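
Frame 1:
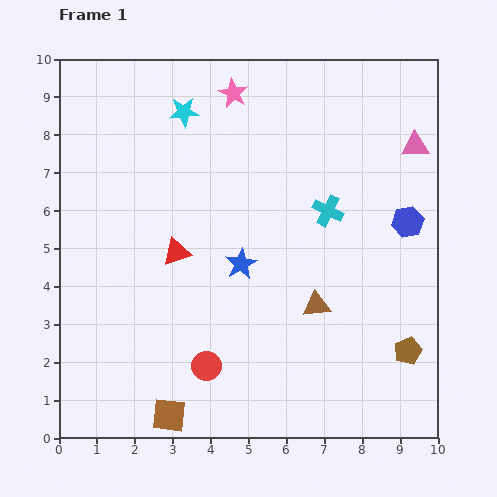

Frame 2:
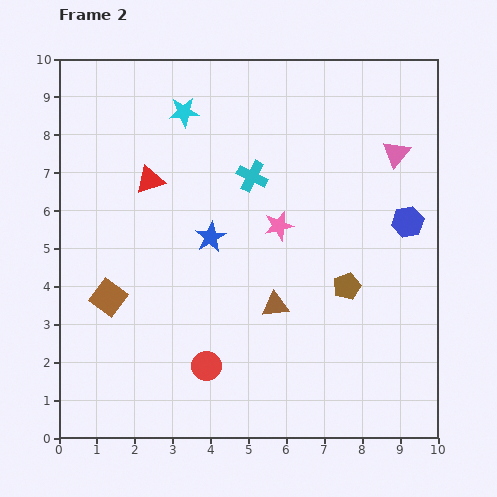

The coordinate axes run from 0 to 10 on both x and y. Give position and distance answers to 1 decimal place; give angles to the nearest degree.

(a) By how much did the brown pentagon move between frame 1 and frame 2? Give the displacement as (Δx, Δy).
(-1.6, 1.7)

The brown pentagon was at (9.2, 2.3) in frame 1 and (7.6, 4.0) in frame 2.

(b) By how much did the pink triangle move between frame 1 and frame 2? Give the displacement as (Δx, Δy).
(-0.5, -0.2)

The pink triangle was at (9.4, 7.7) in frame 1 and (8.9, 7.5) in frame 2.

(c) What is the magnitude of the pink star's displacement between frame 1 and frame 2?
3.7

The pink star moved from (4.6, 9.1) to (5.8, 5.6), a distance of √(1.2² + 3.5²) ≈ 3.7.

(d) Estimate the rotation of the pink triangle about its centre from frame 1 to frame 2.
49° counter-clockwise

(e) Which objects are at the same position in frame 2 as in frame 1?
the red circle, the blue hexagon, the cyan star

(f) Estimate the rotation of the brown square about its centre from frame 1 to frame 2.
31° clockwise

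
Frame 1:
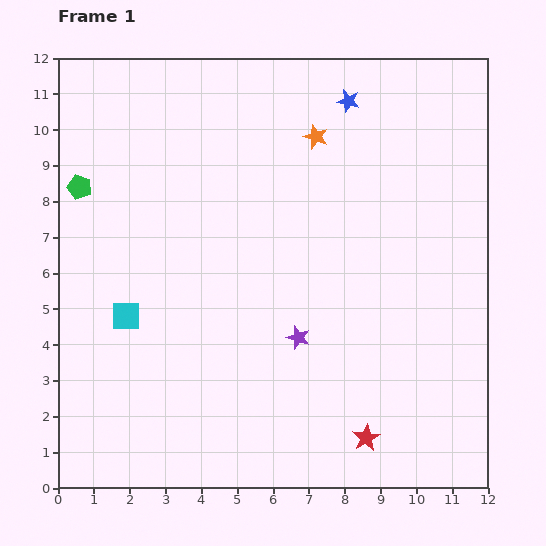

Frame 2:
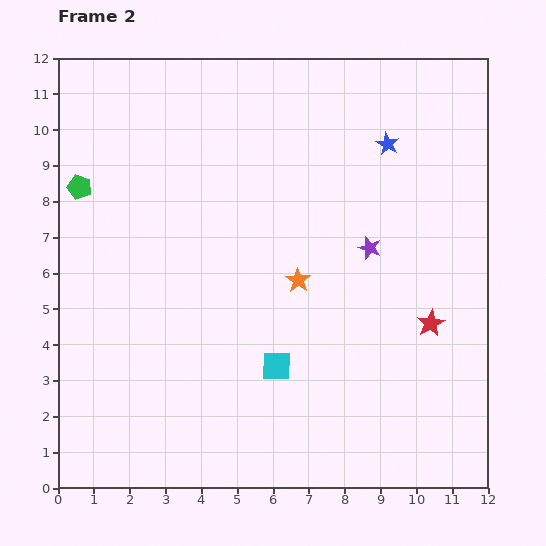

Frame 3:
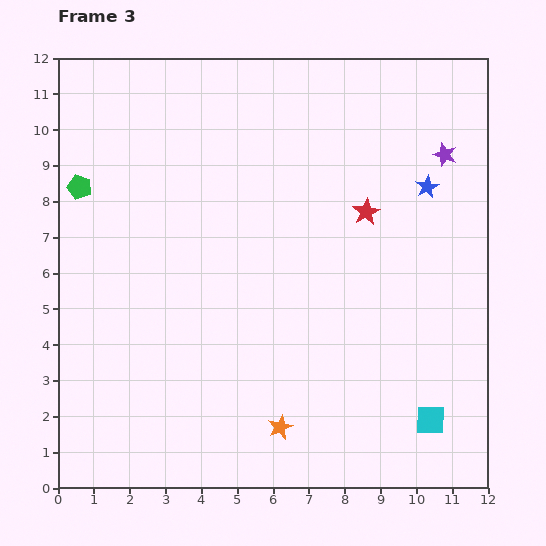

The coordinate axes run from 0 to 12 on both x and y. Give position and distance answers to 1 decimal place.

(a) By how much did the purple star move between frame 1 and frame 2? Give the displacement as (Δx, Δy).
(2.0, 2.5)

The purple star was at (6.7, 4.2) in frame 1 and (8.7, 6.7) in frame 2.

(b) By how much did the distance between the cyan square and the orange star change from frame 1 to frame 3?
-3.1

Distance in frame 1: 7.3. Distance in frame 3: 4.2.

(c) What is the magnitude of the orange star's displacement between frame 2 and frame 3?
4.1

The orange star moved from (6.7, 5.8) to (6.2, 1.7), a distance of √(0.5² + 4.1²) ≈ 4.1.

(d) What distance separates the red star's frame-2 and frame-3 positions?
3.6

The red star moved from (10.4, 4.6) to (8.6, 7.7), a distance of √(1.8² + 3.1²) ≈ 3.6.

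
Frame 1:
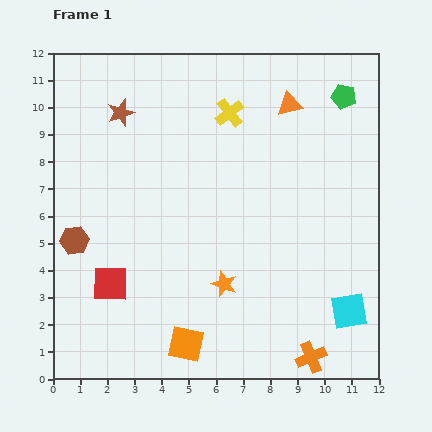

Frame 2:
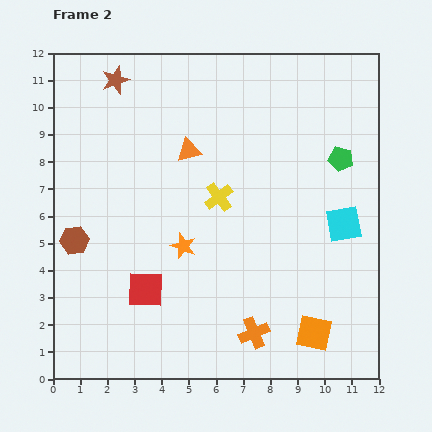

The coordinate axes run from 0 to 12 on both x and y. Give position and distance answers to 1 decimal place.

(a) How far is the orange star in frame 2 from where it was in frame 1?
2.1

The orange star moved from (6.3, 3.5) to (4.8, 4.9), a distance of √(1.5² + 1.4²) ≈ 2.1.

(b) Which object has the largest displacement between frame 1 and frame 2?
the orange square

(moved 4.7; next 4.1)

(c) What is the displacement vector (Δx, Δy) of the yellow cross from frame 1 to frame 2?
(-0.4, -3.1)

The yellow cross was at (6.5, 9.8) in frame 1 and (6.1, 6.7) in frame 2.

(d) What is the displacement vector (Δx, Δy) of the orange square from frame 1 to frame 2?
(4.7, 0.4)

The orange square was at (4.9, 1.3) in frame 1 and (9.6, 1.7) in frame 2.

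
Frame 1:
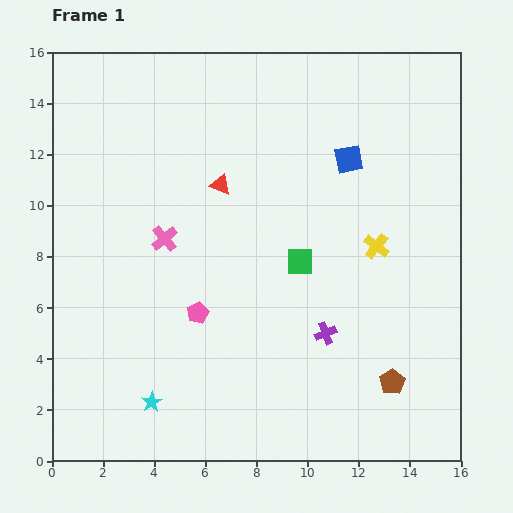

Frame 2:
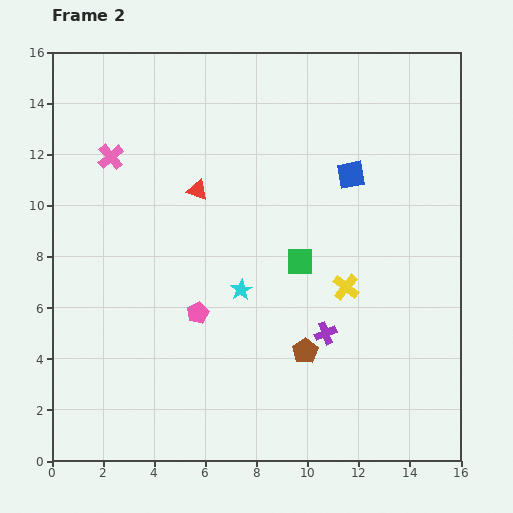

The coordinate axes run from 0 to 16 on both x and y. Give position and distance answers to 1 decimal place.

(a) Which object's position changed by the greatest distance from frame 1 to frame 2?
the cyan star

(moved 5.6; next 3.8)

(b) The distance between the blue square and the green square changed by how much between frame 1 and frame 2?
-0.5

Distance in frame 1: 4.4. Distance in frame 2: 3.9.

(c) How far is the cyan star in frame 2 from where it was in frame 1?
5.6

The cyan star moved from (3.9, 2.3) to (7.4, 6.7), a distance of √(3.5² + 4.4²) ≈ 5.6.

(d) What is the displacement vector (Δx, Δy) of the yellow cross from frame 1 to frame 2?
(-1.2, -1.6)

The yellow cross was at (12.7, 8.4) in frame 1 and (11.5, 6.8) in frame 2.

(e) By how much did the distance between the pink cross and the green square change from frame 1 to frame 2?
+3.1

Distance in frame 1: 5.4. Distance in frame 2: 8.5.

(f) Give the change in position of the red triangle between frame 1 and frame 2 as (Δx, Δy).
(-0.9, -0.2)

The red triangle was at (6.6, 10.8) in frame 1 and (5.7, 10.6) in frame 2.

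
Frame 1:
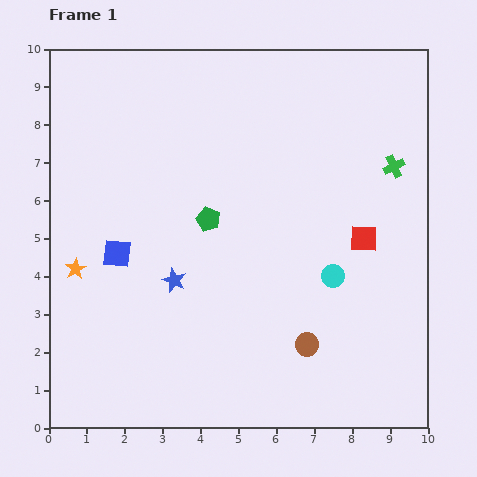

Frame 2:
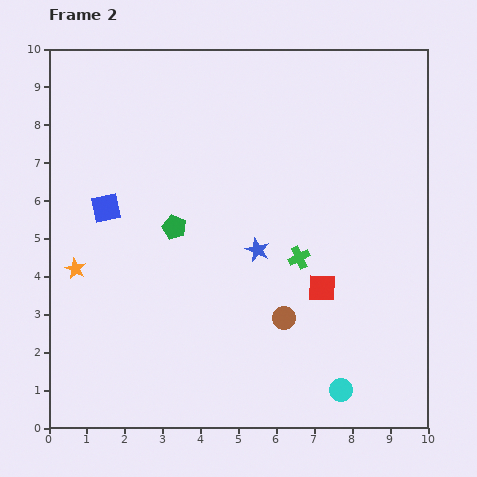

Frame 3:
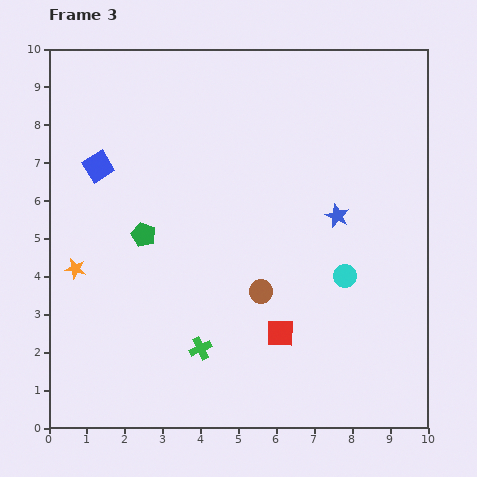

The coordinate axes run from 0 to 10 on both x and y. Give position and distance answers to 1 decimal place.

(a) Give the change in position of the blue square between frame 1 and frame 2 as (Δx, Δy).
(-0.3, 1.2)

The blue square was at (1.8, 4.6) in frame 1 and (1.5, 5.8) in frame 2.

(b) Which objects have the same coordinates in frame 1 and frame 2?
the orange star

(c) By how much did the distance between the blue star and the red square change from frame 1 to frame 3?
-1.7

Distance in frame 1: 5.1. Distance in frame 3: 3.4.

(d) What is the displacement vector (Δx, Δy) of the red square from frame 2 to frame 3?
(-1.1, -1.2)

The red square was at (7.2, 3.7) in frame 2 and (6.1, 2.5) in frame 3.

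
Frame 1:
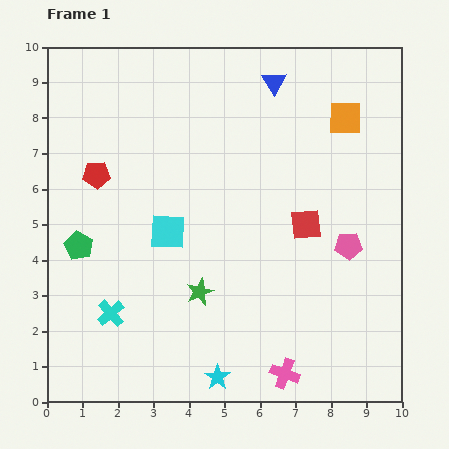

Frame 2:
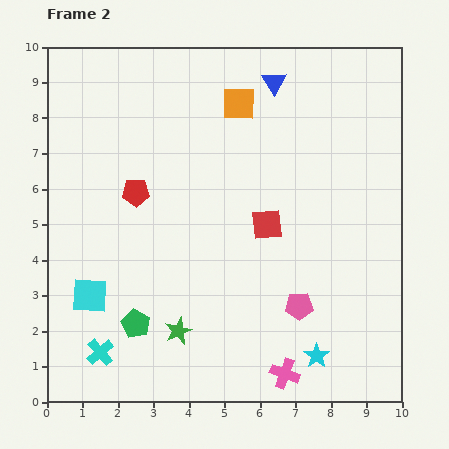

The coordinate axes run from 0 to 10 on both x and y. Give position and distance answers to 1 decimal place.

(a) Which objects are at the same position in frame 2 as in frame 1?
the pink cross, the blue triangle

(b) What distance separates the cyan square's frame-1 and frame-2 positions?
2.8

The cyan square moved from (3.4, 4.8) to (1.2, 3.0), a distance of √(2.2² + 1.8²) ≈ 2.8.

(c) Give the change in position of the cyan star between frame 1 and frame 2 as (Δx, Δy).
(2.8, 0.6)

The cyan star was at (4.8, 0.7) in frame 1 and (7.6, 1.3) in frame 2.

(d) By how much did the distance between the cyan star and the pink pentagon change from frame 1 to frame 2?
-3.7

Distance in frame 1: 5.2. Distance in frame 2: 1.5.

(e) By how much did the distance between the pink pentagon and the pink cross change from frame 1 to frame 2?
-2.1

Distance in frame 1: 4.0. Distance in frame 2: 1.9.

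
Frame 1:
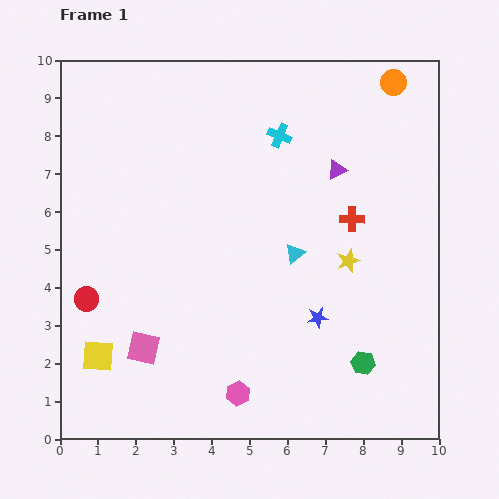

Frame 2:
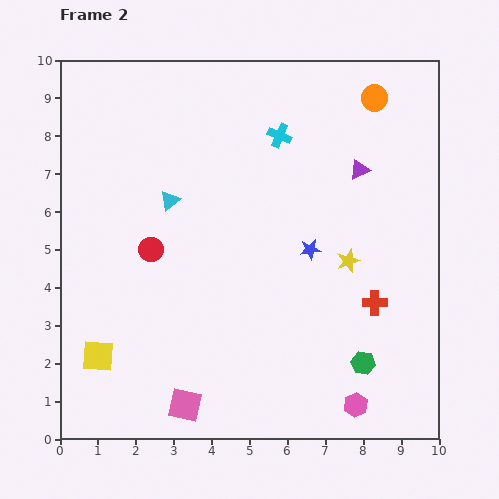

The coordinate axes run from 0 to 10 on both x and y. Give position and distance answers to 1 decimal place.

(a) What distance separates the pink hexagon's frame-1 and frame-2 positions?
3.1

The pink hexagon moved from (4.7, 1.2) to (7.8, 0.9), a distance of √(3.1² + 0.3²) ≈ 3.1.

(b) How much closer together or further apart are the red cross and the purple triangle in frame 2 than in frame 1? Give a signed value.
+2.1

Distance in frame 1: 1.4. Distance in frame 2: 3.5.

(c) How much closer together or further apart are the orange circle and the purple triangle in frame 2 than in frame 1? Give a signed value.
-0.8

Distance in frame 1: 2.7. Distance in frame 2: 1.9.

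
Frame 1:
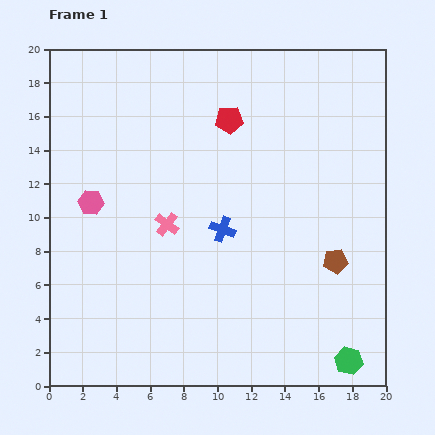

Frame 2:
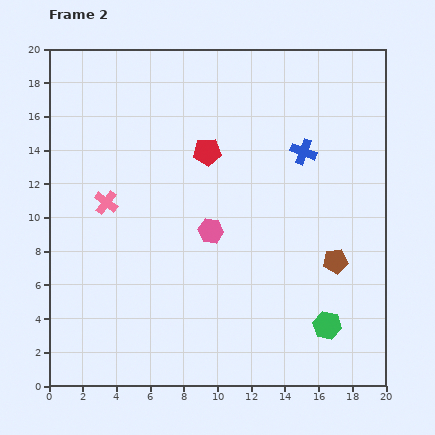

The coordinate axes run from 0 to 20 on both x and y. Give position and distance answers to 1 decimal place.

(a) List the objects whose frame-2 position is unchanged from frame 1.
the brown pentagon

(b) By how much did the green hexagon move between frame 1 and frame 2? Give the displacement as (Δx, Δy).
(-1.3, 2.1)

The green hexagon was at (17.8, 1.5) in frame 1 and (16.5, 3.6) in frame 2.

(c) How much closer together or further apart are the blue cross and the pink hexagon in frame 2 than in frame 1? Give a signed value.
-0.8

Distance in frame 1: 8.0. Distance in frame 2: 7.2.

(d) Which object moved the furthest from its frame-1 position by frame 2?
the pink hexagon

(moved 7.3; next 6.6)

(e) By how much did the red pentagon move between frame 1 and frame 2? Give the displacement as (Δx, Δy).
(-1.3, -1.9)

The red pentagon was at (10.7, 15.8) in frame 1 and (9.4, 13.9) in frame 2.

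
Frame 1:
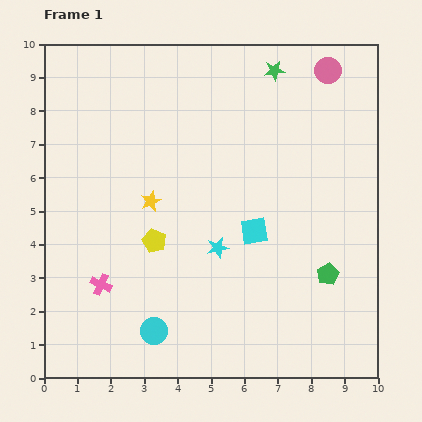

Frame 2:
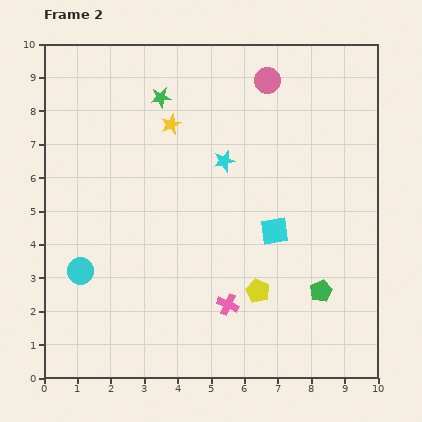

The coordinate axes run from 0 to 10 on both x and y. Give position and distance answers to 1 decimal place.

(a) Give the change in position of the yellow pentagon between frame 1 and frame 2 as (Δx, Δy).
(3.1, -1.5)

The yellow pentagon was at (3.3, 4.1) in frame 1 and (6.4, 2.6) in frame 2.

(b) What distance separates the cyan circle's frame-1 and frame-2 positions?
2.8

The cyan circle moved from (3.3, 1.4) to (1.1, 3.2), a distance of √(2.2² + 1.8²) ≈ 2.8.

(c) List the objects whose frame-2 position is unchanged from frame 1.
none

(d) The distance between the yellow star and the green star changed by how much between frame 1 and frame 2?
-4.5

Distance in frame 1: 5.4. Distance in frame 2: 0.9.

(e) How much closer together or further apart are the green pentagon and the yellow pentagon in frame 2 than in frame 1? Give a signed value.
-3.4

Distance in frame 1: 5.3. Distance in frame 2: 1.9.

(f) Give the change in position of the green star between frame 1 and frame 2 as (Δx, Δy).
(-3.4, -0.8)

The green star was at (6.9, 9.2) in frame 1 and (3.5, 8.4) in frame 2.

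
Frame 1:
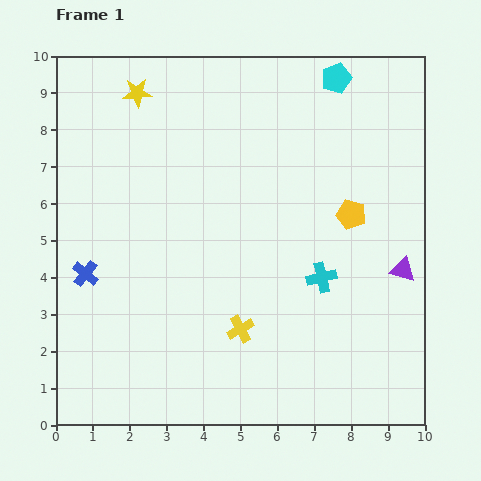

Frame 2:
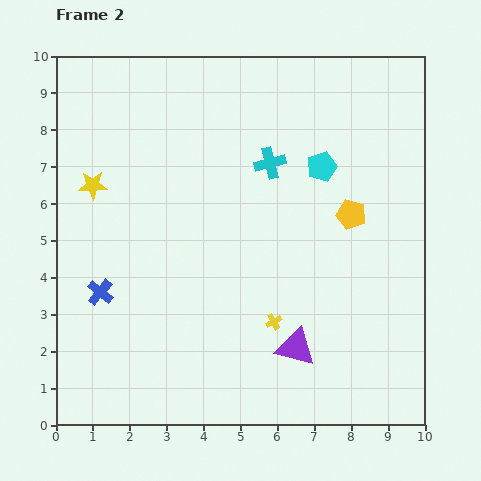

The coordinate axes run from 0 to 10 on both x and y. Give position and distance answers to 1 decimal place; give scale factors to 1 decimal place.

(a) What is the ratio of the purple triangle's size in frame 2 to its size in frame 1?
1.6×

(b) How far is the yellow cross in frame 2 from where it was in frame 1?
0.9

The yellow cross moved from (5.0, 2.6) to (5.9, 2.8), a distance of √(0.9² + 0.2²) ≈ 0.9.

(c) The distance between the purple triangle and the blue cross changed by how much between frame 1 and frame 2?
-3.1

Distance in frame 1: 8.6. Distance in frame 2: 5.5.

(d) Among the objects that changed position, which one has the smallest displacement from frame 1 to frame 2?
the blue cross

(moved 0.6)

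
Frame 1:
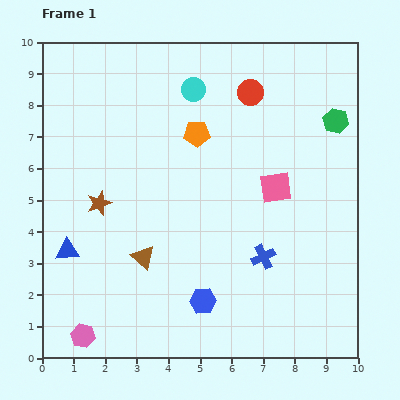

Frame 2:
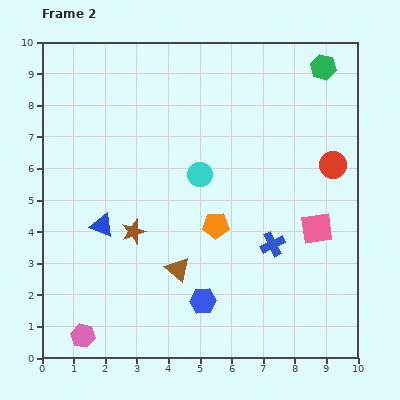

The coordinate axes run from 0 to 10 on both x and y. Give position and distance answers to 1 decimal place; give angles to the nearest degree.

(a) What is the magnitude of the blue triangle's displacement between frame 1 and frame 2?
1.4

The blue triangle moved from (0.8, 3.4) to (1.9, 4.2), a distance of √(1.1² + 0.8²) ≈ 1.4.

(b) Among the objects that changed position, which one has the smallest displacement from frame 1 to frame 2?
the blue cross

(moved 0.5)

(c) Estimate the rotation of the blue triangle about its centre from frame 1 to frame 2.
25° clockwise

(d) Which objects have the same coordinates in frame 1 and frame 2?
the blue hexagon, the pink hexagon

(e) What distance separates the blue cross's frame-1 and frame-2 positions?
0.5

The blue cross moved from (7.0, 3.2) to (7.3, 3.6), a distance of √(0.3² + 0.4²) ≈ 0.5.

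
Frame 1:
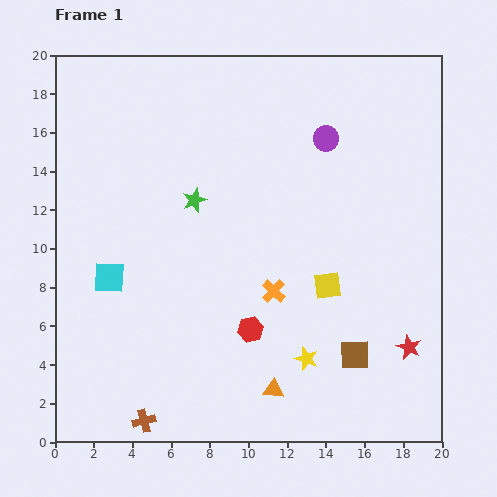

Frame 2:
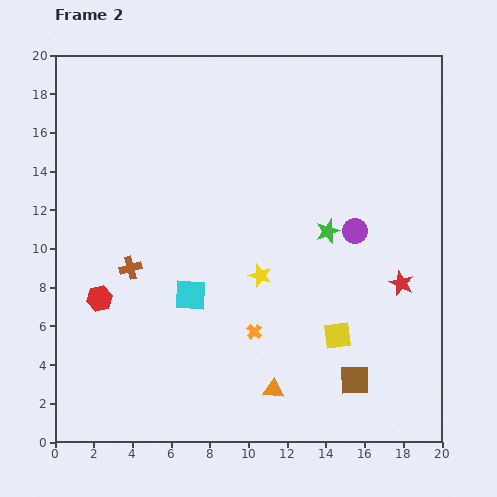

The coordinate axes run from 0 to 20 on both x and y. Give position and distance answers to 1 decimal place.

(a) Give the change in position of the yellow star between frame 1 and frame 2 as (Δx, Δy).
(-2.4, 4.3)

The yellow star was at (13.0, 4.3) in frame 1 and (10.6, 8.6) in frame 2.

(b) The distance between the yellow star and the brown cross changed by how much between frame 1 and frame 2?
-2.3

Distance in frame 1: 9.0. Distance in frame 2: 6.7.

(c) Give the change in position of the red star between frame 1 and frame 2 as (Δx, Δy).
(-0.4, 3.3)

The red star was at (18.3, 4.9) in frame 1 and (17.9, 8.2) in frame 2.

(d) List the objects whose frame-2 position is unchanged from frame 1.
the orange triangle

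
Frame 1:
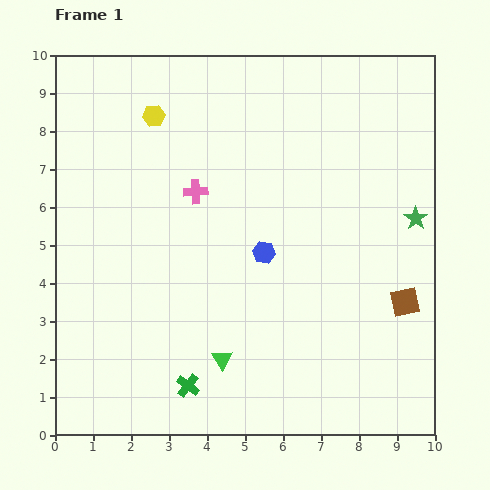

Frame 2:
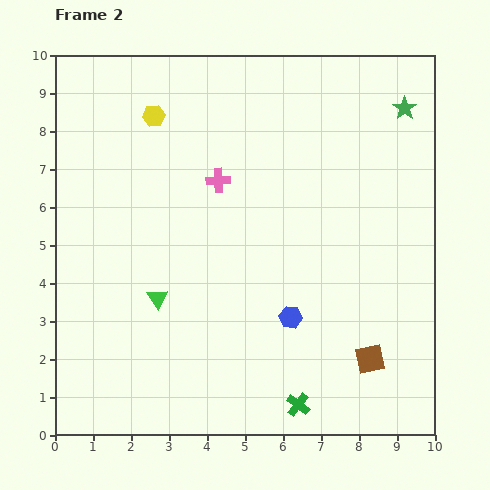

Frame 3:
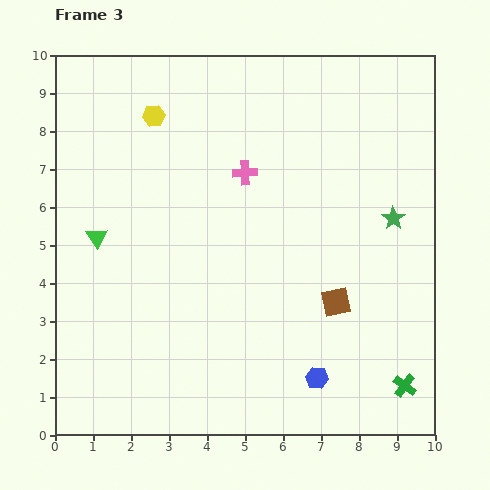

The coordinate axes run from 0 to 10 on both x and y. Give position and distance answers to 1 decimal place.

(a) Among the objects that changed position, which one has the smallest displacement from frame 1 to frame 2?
the pink cross

(moved 0.7)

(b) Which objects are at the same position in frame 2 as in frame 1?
the yellow hexagon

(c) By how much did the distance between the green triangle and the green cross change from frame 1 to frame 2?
+3.5

Distance in frame 1: 1.1. Distance in frame 2: 4.6.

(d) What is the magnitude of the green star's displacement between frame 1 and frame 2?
2.9

The green star moved from (9.5, 5.7) to (9.2, 8.6), a distance of √(0.3² + 2.9²) ≈ 2.9.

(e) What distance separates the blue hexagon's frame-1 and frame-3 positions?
3.6

The blue hexagon moved from (5.5, 4.8) to (6.9, 1.5), a distance of √(1.4² + 3.3²) ≈ 3.6.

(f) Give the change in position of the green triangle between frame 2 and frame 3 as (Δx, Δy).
(-1.6, 1.6)

The green triangle was at (2.7, 3.6) in frame 2 and (1.1, 5.2) in frame 3.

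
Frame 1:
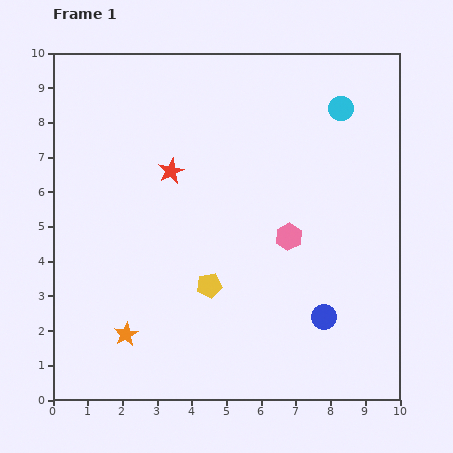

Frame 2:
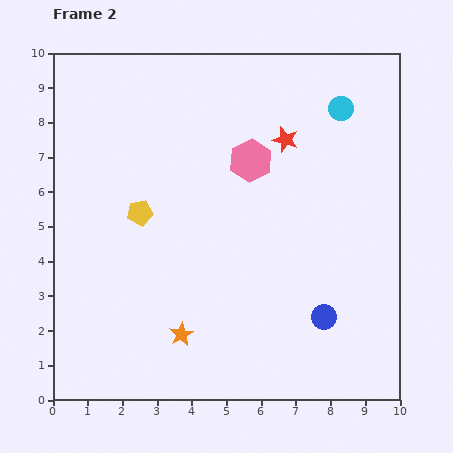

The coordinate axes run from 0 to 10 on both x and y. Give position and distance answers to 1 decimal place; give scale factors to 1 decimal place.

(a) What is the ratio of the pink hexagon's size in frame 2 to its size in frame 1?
1.6×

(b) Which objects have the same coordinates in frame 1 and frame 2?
the blue circle, the cyan circle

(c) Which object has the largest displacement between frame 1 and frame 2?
the red star

(moved 3.4; next 2.9)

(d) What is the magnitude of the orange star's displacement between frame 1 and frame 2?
1.6

The orange star moved from (2.1, 1.9) to (3.7, 1.9), a distance of √(1.6² + 0.0²) ≈ 1.6.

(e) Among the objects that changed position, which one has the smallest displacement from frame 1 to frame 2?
the orange star

(moved 1.6)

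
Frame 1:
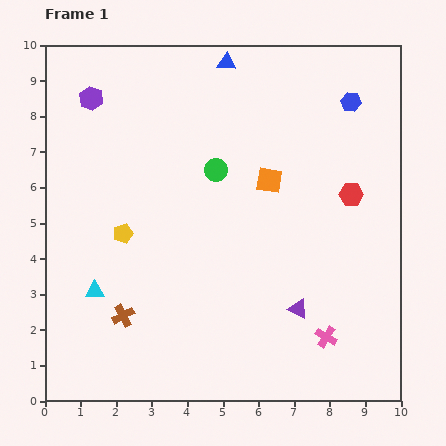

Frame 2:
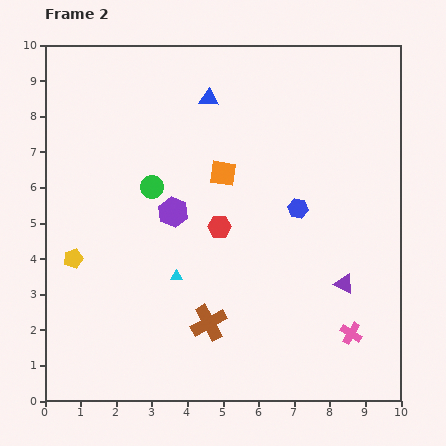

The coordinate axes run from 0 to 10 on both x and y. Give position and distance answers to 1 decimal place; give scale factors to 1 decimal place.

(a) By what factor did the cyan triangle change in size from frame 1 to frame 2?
0.7×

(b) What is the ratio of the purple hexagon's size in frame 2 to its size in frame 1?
1.3×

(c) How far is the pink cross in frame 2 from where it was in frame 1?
0.7

The pink cross moved from (7.9, 1.8) to (8.6, 1.9), a distance of √(0.7² + 0.1²) ≈ 0.7.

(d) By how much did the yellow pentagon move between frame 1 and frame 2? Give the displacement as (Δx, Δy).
(-1.4, -0.7)

The yellow pentagon was at (2.2, 4.7) in frame 1 and (0.8, 4.0) in frame 2.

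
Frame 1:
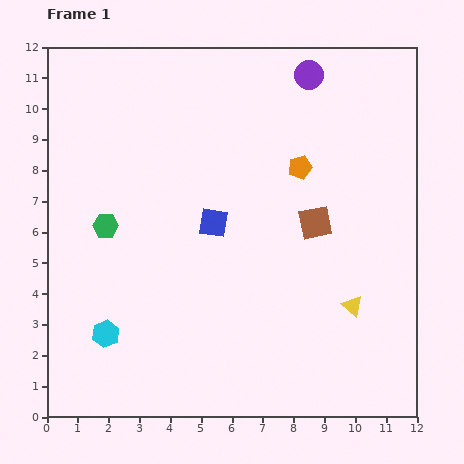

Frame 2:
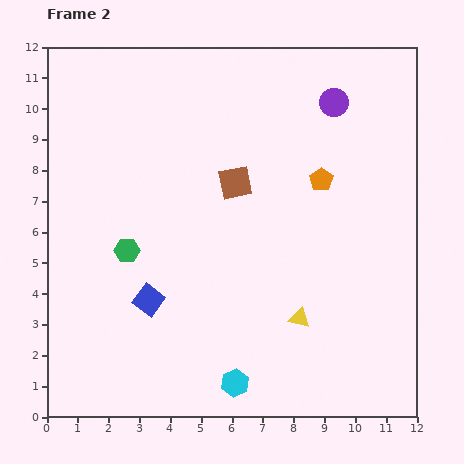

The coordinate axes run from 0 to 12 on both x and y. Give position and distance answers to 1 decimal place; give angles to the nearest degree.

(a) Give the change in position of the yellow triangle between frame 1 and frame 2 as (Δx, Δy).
(-1.7, -0.4)

The yellow triangle was at (9.9, 3.6) in frame 1 and (8.2, 3.2) in frame 2.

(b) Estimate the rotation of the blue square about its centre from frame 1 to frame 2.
29° clockwise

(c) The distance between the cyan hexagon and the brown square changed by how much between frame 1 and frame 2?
-1.2

Distance in frame 1: 7.7. Distance in frame 2: 6.5.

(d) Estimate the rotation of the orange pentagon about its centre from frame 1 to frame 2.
20° counter-clockwise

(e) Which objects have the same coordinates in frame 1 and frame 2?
none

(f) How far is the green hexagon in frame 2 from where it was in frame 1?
1.1

The green hexagon moved from (1.9, 6.2) to (2.6, 5.4), a distance of √(0.7² + 0.8²) ≈ 1.1.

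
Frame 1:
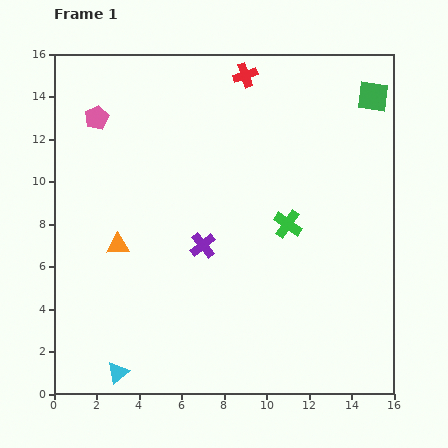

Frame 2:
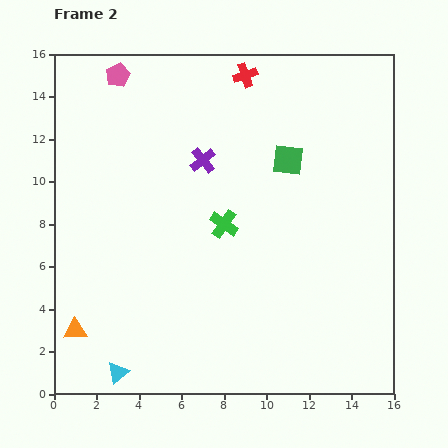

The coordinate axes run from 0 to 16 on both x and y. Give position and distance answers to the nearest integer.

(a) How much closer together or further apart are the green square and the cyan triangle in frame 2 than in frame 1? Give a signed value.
-5

Distance in frame 1: 18. Distance in frame 2: 13.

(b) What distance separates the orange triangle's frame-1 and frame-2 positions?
4

The orange triangle moved from (3, 7) to (1, 3), a distance of √(2² + 4²) ≈ 4.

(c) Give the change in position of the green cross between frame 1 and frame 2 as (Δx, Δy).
(-3, 0)

The green cross was at (11, 8) in frame 1 and (8, 8) in frame 2.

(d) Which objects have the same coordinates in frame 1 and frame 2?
the cyan triangle, the red cross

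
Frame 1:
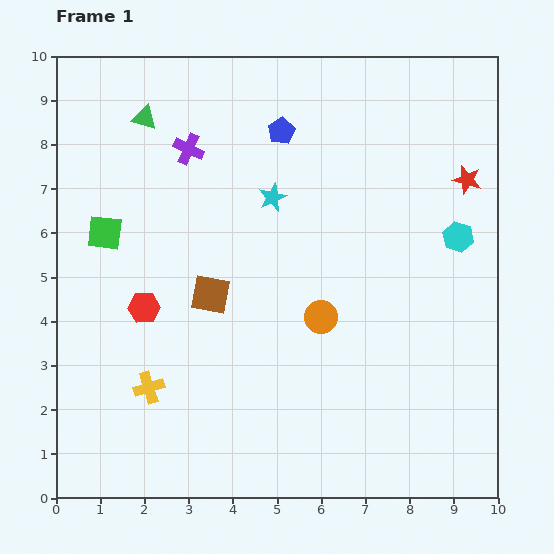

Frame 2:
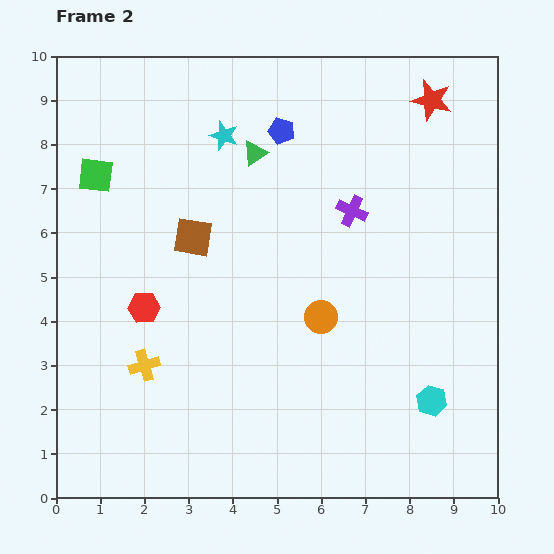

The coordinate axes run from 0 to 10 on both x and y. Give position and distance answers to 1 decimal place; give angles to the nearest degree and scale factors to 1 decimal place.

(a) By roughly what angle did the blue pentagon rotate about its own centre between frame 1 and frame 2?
26° counter-clockwise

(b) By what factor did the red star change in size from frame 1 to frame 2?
1.4×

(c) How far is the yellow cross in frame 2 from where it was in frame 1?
0.5

The yellow cross moved from (2.1, 2.5) to (2.0, 3.0), a distance of √(0.1² + 0.5²) ≈ 0.5.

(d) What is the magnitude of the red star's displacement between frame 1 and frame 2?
2.0

The red star moved from (9.3, 7.2) to (8.5, 9.0), a distance of √(0.8² + 1.8²) ≈ 2.0.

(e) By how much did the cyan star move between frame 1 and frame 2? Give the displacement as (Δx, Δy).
(-1.1, 1.4)

The cyan star was at (4.9, 6.8) in frame 1 and (3.8, 8.2) in frame 2.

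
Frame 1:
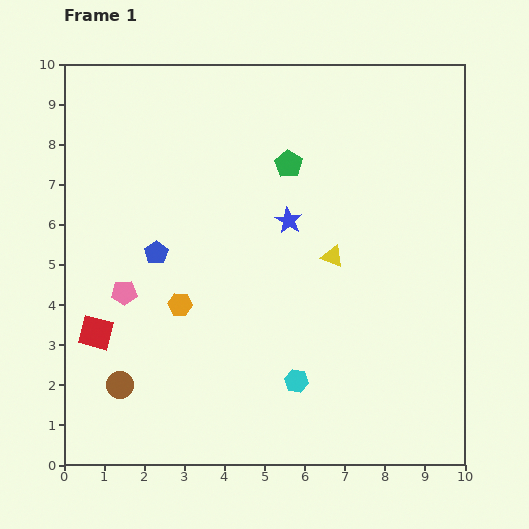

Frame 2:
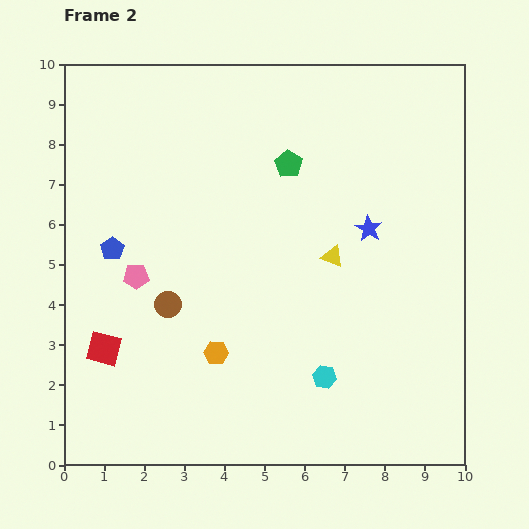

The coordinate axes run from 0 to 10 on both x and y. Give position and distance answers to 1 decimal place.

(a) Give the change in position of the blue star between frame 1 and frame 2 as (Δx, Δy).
(2.0, -0.2)

The blue star was at (5.6, 6.1) in frame 1 and (7.6, 5.9) in frame 2.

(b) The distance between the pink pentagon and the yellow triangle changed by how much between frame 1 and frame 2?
-0.4

Distance in frame 1: 5.3. Distance in frame 2: 4.9.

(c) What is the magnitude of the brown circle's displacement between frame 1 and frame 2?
2.3

The brown circle moved from (1.4, 2.0) to (2.6, 4.0), a distance of √(1.2² + 2.0²) ≈ 2.3.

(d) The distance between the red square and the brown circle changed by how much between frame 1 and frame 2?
+0.5

Distance in frame 1: 1.4. Distance in frame 2: 1.9.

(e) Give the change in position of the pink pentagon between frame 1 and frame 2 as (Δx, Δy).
(0.3, 0.4)

The pink pentagon was at (1.5, 4.3) in frame 1 and (1.8, 4.7) in frame 2.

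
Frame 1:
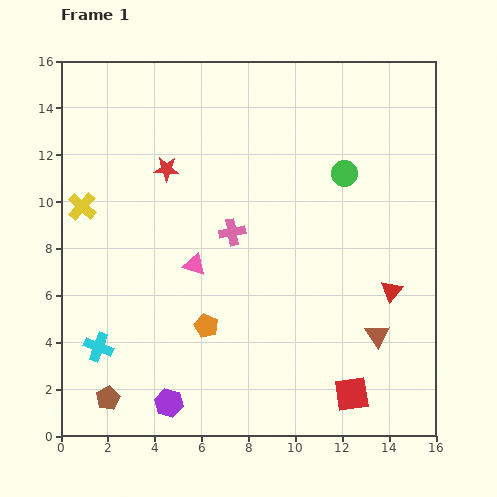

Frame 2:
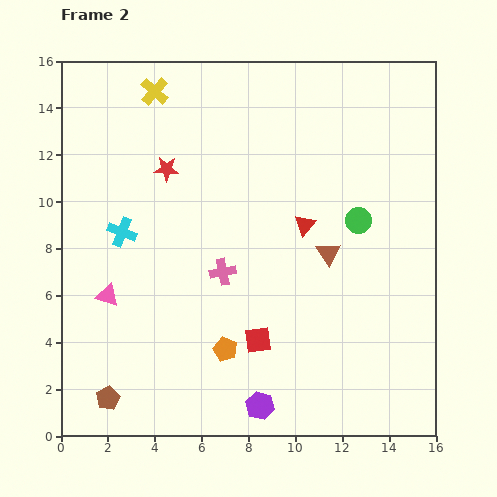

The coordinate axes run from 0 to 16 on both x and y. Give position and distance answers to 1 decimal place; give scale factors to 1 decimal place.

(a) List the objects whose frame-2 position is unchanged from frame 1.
the red star, the brown pentagon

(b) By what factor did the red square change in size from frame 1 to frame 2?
0.7×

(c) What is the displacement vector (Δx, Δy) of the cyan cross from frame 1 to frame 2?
(1.0, 4.9)

The cyan cross was at (1.6, 3.8) in frame 1 and (2.6, 8.7) in frame 2.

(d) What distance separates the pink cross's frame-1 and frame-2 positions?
1.7

The pink cross moved from (7.3, 8.7) to (6.9, 7.0), a distance of √(0.4² + 1.7²) ≈ 1.7.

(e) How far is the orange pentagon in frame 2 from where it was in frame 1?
1.3

The orange pentagon moved from (6.2, 4.7) to (7.0, 3.7), a distance of √(0.8² + 1.0²) ≈ 1.3.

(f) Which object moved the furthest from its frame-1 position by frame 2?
the yellow cross

(moved 5.8; next 5.0)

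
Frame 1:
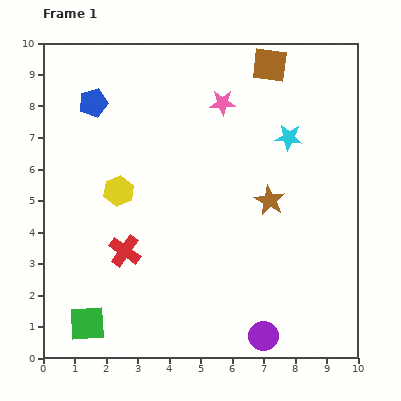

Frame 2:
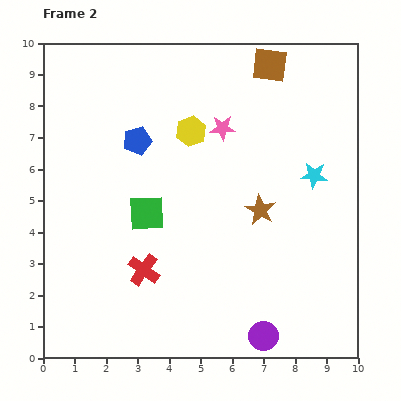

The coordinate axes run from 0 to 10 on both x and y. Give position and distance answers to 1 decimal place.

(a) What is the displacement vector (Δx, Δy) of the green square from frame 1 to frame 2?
(1.9, 3.5)

The green square was at (1.4, 1.1) in frame 1 and (3.3, 4.6) in frame 2.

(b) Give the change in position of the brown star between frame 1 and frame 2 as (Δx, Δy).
(-0.3, -0.3)

The brown star was at (7.2, 5.0) in frame 1 and (6.9, 4.7) in frame 2.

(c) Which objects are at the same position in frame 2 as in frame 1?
the purple circle, the brown square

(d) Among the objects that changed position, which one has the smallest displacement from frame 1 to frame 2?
the brown star

(moved 0.4)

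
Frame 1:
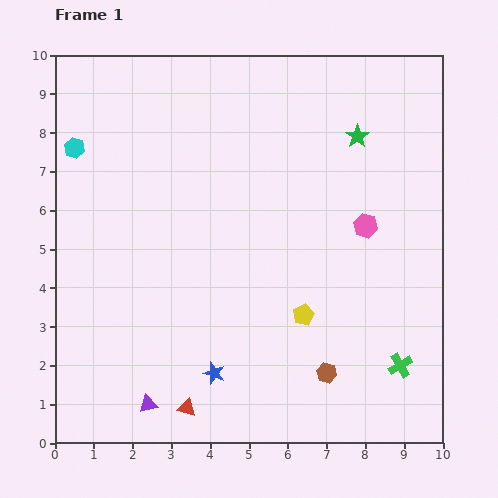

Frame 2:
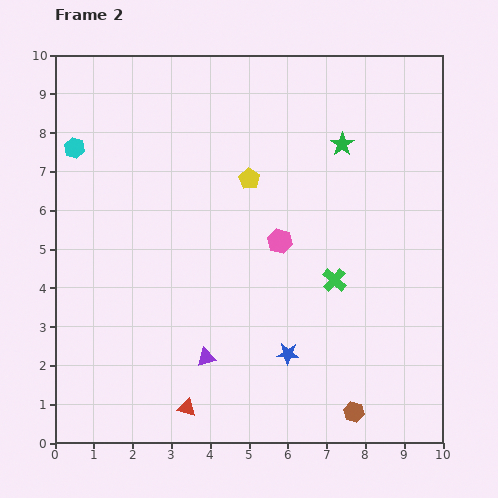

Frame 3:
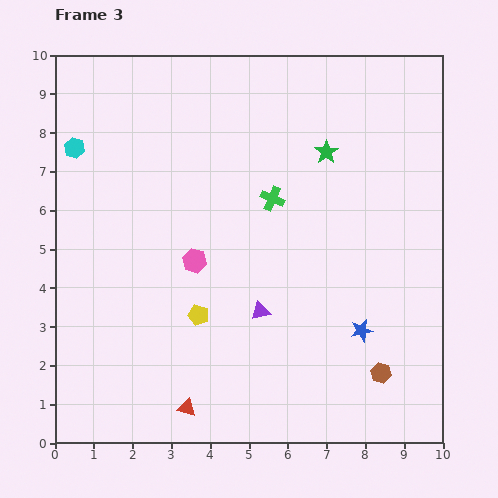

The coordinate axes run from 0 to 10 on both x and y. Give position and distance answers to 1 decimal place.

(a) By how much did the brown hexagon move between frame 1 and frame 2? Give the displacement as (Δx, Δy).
(0.7, -1.0)

The brown hexagon was at (7.0, 1.8) in frame 1 and (7.7, 0.8) in frame 2.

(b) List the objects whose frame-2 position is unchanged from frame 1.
the cyan hexagon, the red triangle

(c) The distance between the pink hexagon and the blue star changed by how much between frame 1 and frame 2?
-2.5

Distance in frame 1: 5.4. Distance in frame 2: 2.9.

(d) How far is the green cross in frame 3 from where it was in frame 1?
5.4

The green cross moved from (8.9, 2.0) to (5.6, 6.3), a distance of √(3.3² + 4.3²) ≈ 5.4.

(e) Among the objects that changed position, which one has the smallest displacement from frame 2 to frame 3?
the green star

(moved 0.4)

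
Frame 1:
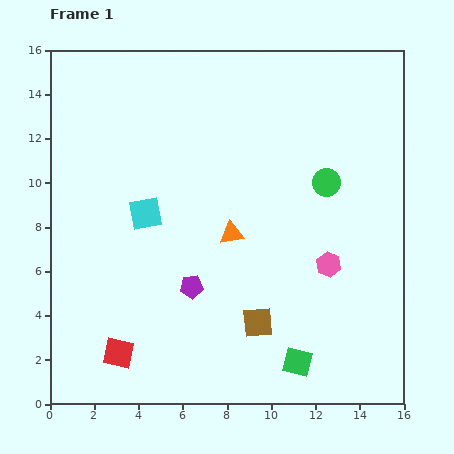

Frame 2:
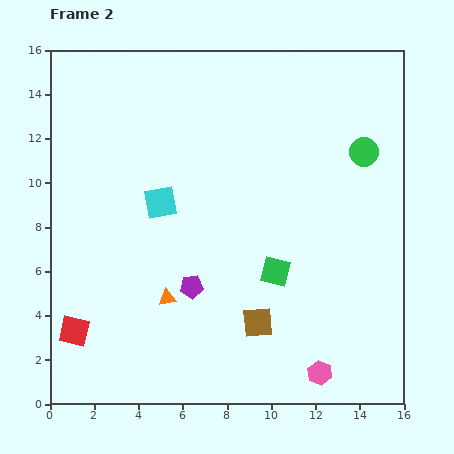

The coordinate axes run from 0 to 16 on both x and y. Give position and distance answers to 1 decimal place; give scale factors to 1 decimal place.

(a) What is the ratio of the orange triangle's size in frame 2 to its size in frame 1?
0.7×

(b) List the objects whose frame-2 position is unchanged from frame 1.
the brown square, the purple pentagon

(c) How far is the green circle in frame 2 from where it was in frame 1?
2.2

The green circle moved from (12.5, 10.0) to (14.2, 11.4), a distance of √(1.7² + 1.4²) ≈ 2.2.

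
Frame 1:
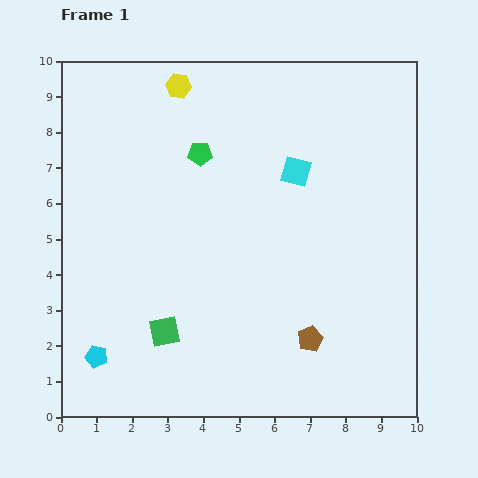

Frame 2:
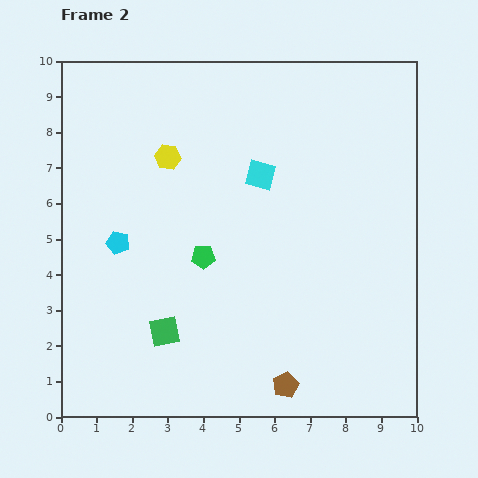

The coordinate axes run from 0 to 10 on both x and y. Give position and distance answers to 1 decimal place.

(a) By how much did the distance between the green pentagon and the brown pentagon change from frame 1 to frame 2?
-1.8

Distance in frame 1: 6.1. Distance in frame 2: 4.3.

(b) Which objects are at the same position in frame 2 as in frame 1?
the green square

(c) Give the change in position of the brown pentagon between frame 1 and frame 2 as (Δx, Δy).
(-0.7, -1.3)

The brown pentagon was at (7.0, 2.2) in frame 1 and (6.3, 0.9) in frame 2.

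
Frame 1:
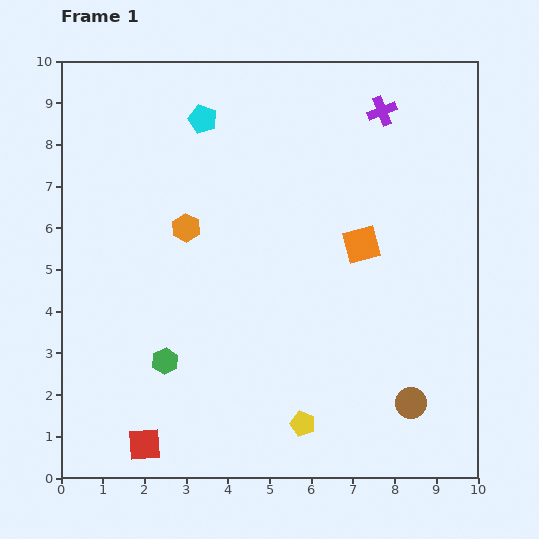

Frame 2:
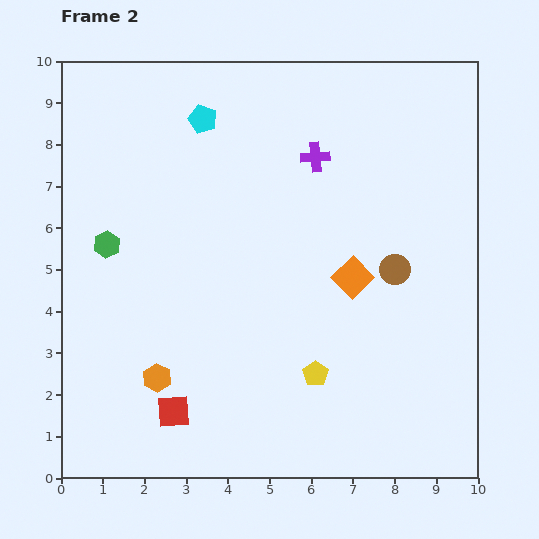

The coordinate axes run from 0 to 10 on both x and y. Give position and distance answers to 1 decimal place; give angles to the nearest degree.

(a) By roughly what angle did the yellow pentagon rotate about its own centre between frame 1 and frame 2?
18° clockwise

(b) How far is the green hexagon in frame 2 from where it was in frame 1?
3.1

The green hexagon moved from (2.5, 2.8) to (1.1, 5.6), a distance of √(1.4² + 2.8²) ≈ 3.1.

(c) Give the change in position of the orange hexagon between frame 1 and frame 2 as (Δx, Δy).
(-0.7, -3.6)

The orange hexagon was at (3.0, 6.0) in frame 1 and (2.3, 2.4) in frame 2.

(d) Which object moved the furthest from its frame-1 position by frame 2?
the orange hexagon

(moved 3.7; next 3.2)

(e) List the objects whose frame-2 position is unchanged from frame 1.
the cyan pentagon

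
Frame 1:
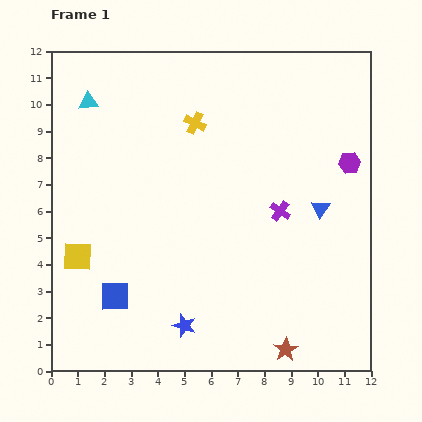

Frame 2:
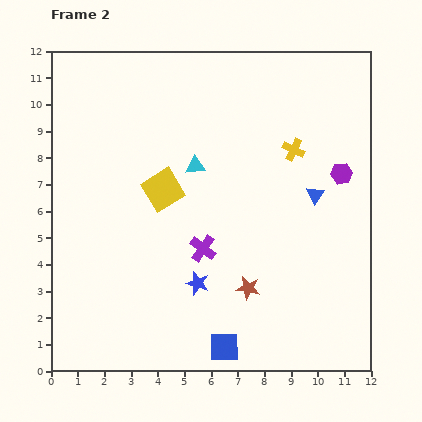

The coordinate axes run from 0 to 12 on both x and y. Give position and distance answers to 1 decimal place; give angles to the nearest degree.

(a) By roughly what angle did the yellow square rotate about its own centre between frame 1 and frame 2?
34° counter-clockwise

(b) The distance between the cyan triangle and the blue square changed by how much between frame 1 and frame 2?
-0.5

Distance in frame 1: 7.4. Distance in frame 2: 6.9.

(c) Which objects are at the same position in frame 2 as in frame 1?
none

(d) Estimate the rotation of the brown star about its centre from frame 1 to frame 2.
31° counter-clockwise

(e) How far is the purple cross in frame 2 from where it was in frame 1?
3.2

The purple cross moved from (8.6, 6.0) to (5.7, 4.6), a distance of √(2.9² + 1.4²) ≈ 3.2.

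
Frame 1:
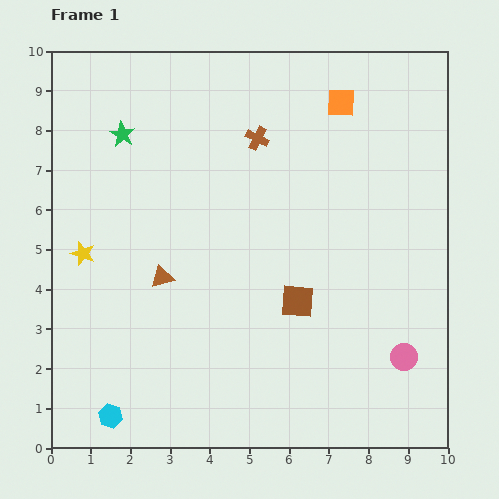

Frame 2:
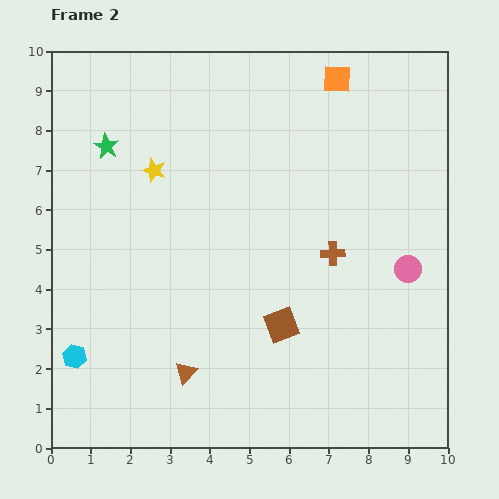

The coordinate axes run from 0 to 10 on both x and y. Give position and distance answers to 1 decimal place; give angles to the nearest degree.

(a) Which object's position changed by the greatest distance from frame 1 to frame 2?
the brown cross

(moved 3.5; next 2.8)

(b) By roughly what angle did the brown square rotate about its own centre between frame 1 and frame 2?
25° counter-clockwise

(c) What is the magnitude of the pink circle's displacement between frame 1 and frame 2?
2.2

The pink circle moved from (8.9, 2.3) to (9.0, 4.5), a distance of √(0.1² + 2.2²) ≈ 2.2.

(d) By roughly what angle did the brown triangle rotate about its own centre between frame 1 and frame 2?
32° counter-clockwise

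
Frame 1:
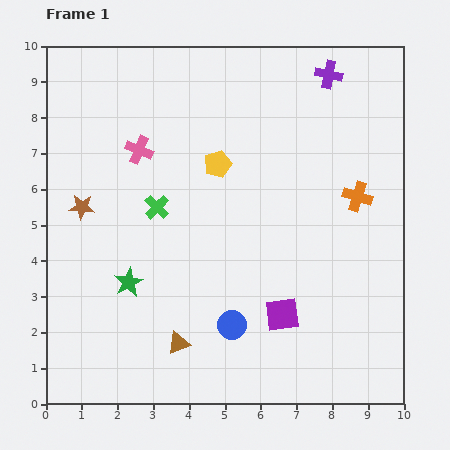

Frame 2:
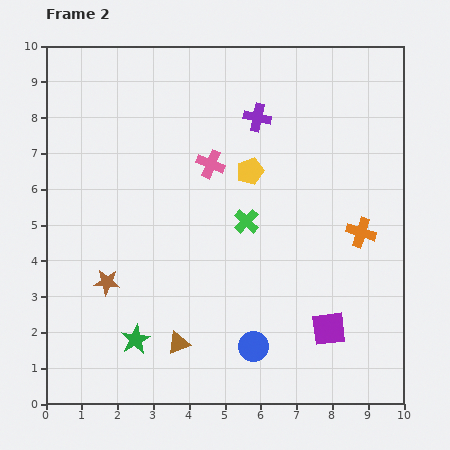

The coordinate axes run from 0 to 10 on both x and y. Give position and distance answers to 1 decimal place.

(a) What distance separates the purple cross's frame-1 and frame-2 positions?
2.3

The purple cross moved from (7.9, 9.2) to (5.9, 8.0), a distance of √(2.0² + 1.2²) ≈ 2.3.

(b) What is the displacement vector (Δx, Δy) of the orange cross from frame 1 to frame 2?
(0.1, -1.0)

The orange cross was at (8.7, 5.8) in frame 1 and (8.8, 4.8) in frame 2.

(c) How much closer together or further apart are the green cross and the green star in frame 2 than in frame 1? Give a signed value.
+2.3

Distance in frame 1: 2.2. Distance in frame 2: 4.5.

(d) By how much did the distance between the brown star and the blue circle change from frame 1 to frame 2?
-0.8

Distance in frame 1: 5.3. Distance in frame 2: 4.5.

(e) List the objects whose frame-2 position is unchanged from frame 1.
the brown triangle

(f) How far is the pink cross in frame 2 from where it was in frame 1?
2.0

The pink cross moved from (2.6, 7.1) to (4.6, 6.7), a distance of √(2.0² + 0.4²) ≈ 2.0.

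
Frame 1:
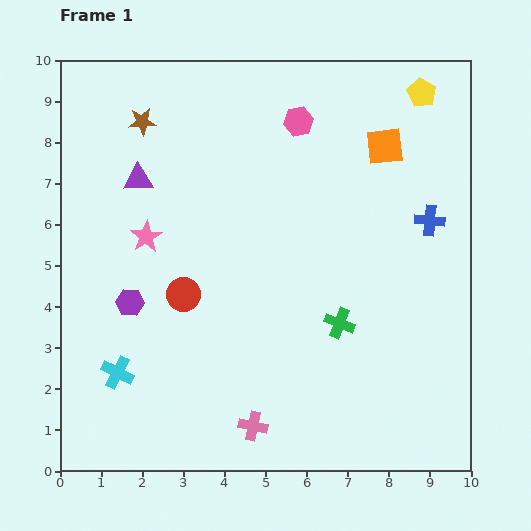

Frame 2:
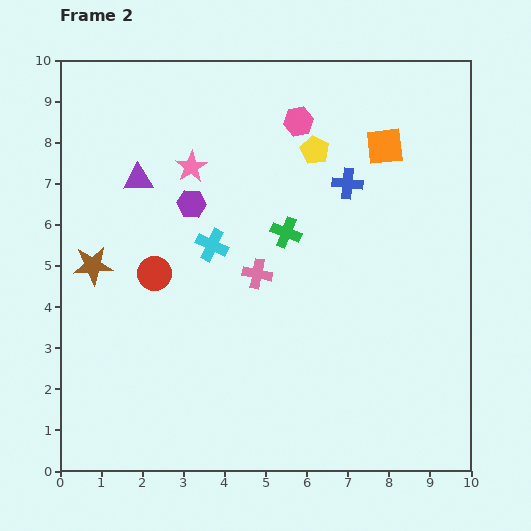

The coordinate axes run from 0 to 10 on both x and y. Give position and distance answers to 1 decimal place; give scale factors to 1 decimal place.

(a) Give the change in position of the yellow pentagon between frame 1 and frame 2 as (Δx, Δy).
(-2.6, -1.4)

The yellow pentagon was at (8.8, 9.2) in frame 1 and (6.2, 7.8) in frame 2.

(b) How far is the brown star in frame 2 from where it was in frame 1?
3.7

The brown star moved from (2.0, 8.5) to (0.8, 5.0), a distance of √(1.2² + 3.5²) ≈ 3.7.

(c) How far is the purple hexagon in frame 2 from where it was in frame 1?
2.8

The purple hexagon moved from (1.7, 4.1) to (3.2, 6.5), a distance of √(1.5² + 2.4²) ≈ 2.8.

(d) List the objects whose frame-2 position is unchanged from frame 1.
the pink hexagon, the orange square, the purple triangle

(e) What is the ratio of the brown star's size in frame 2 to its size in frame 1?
1.4×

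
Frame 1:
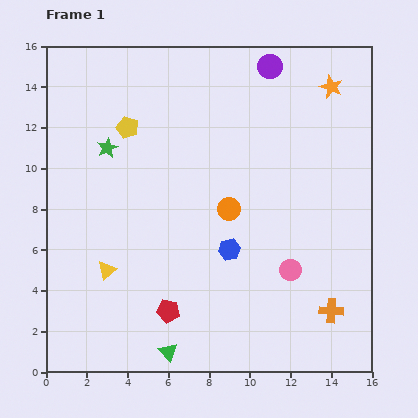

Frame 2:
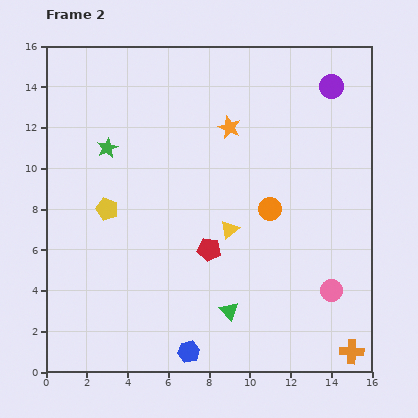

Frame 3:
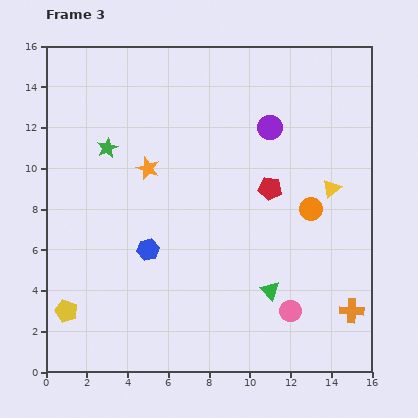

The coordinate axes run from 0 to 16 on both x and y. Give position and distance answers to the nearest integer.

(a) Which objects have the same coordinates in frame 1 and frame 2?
the green star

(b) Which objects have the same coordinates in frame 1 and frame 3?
the green star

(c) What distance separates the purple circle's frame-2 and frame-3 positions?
4

The purple circle moved from (14, 14) to (11, 12), a distance of √(3² + 2²) ≈ 4.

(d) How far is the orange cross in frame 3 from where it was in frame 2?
2

The orange cross moved from (15, 1) to (15, 3), a distance of √(0² + 2²) ≈ 2.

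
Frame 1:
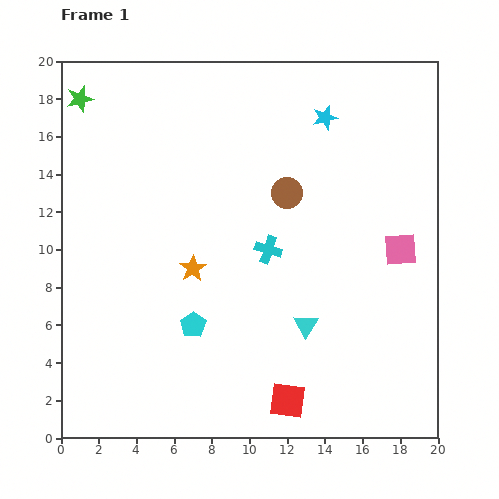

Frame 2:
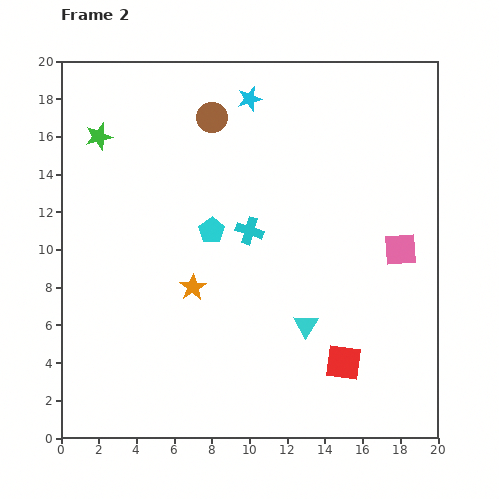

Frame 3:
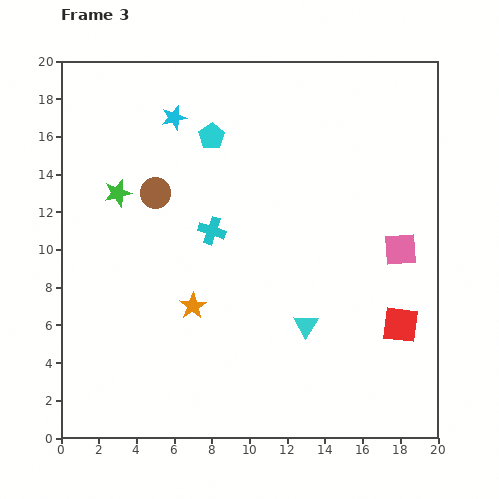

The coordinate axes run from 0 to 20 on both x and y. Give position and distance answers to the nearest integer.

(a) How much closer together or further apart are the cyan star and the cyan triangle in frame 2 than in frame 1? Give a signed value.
+1

Distance in frame 1: 11. Distance in frame 2: 12.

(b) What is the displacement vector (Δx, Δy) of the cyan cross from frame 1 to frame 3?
(-3, 1)

The cyan cross was at (11, 10) in frame 1 and (8, 11) in frame 3.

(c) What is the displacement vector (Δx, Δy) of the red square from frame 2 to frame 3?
(3, 2)

The red square was at (15, 4) in frame 2 and (18, 6) in frame 3.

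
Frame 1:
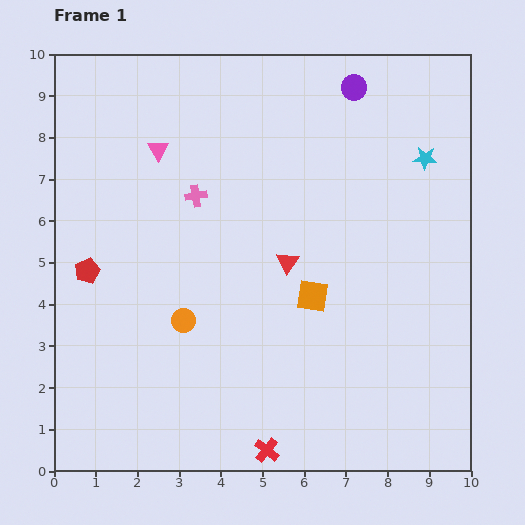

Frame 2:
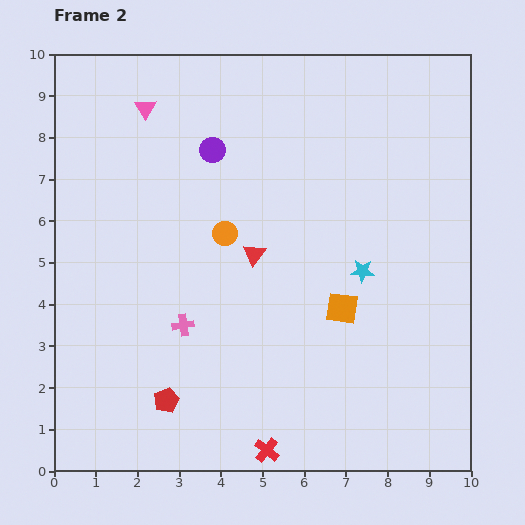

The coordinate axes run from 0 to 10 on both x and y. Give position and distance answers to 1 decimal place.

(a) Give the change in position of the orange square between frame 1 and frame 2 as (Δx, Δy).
(0.7, -0.3)

The orange square was at (6.2, 4.2) in frame 1 and (6.9, 3.9) in frame 2.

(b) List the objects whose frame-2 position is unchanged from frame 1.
the red cross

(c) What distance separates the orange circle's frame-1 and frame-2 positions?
2.3

The orange circle moved from (3.1, 3.6) to (4.1, 5.7), a distance of √(1.0² + 2.1²) ≈ 2.3.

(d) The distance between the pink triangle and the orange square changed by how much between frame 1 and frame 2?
+1.6

Distance in frame 1: 5.1. Distance in frame 2: 6.7.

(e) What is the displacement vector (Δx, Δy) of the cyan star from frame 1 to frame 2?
(-1.5, -2.7)

The cyan star was at (8.9, 7.5) in frame 1 and (7.4, 4.8) in frame 2.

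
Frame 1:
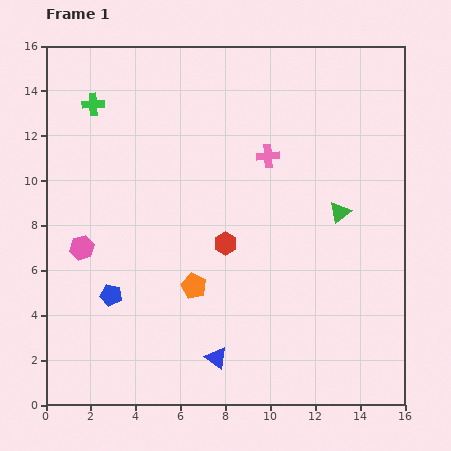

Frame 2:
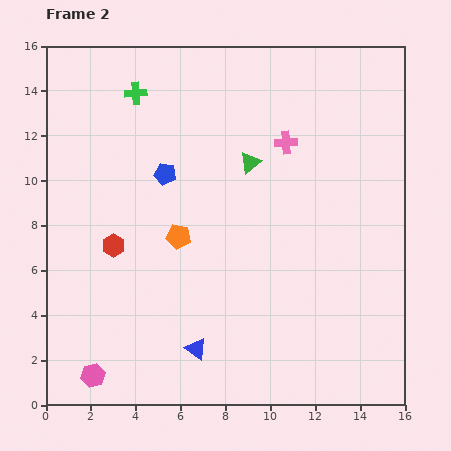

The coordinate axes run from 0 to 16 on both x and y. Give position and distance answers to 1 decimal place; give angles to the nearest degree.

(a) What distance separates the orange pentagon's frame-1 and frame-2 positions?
2.3

The orange pentagon moved from (6.6, 5.3) to (5.9, 7.5), a distance of √(0.7² + 2.2²) ≈ 2.3.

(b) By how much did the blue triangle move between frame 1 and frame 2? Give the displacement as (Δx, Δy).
(-0.9, 0.4)

The blue triangle was at (7.6, 2.1) in frame 1 and (6.7, 2.5) in frame 2.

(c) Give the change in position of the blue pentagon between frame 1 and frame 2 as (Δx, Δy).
(2.4, 5.4)

The blue pentagon was at (2.9, 4.9) in frame 1 and (5.3, 10.3) in frame 2.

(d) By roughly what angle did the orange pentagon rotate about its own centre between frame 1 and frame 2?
17° counter-clockwise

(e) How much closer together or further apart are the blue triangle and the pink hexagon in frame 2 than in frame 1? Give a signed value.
-2.9

Distance in frame 1: 7.7. Distance in frame 2: 4.8.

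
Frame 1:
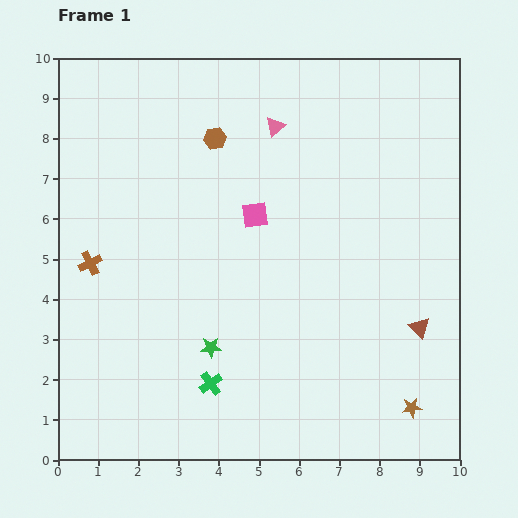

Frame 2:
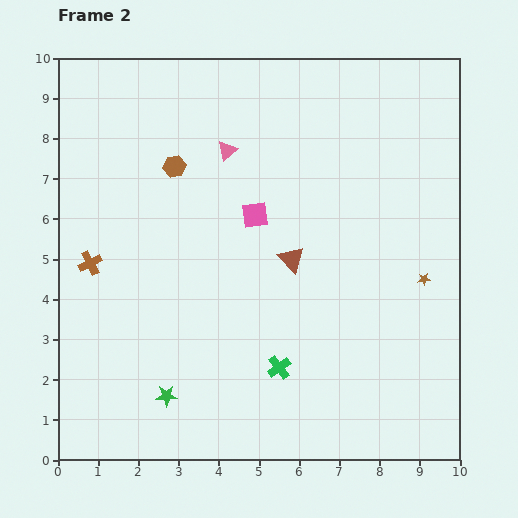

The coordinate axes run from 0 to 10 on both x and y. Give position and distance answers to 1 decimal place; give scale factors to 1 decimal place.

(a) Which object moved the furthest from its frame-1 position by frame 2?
the brown triangle

(moved 3.6; next 3.2)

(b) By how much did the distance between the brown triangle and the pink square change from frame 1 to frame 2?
-3.6

Distance in frame 1: 5.0. Distance in frame 2: 1.4.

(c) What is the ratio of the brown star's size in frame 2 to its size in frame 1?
0.7×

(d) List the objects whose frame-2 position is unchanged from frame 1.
the brown cross, the pink square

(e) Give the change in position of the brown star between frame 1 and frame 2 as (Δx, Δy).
(0.3, 3.2)

The brown star was at (8.8, 1.3) in frame 1 and (9.1, 4.5) in frame 2.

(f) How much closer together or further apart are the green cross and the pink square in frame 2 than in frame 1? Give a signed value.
-0.5

Distance in frame 1: 4.3. Distance in frame 2: 3.8.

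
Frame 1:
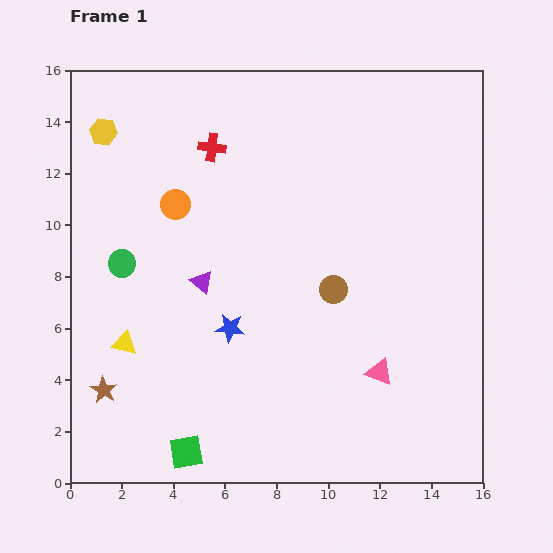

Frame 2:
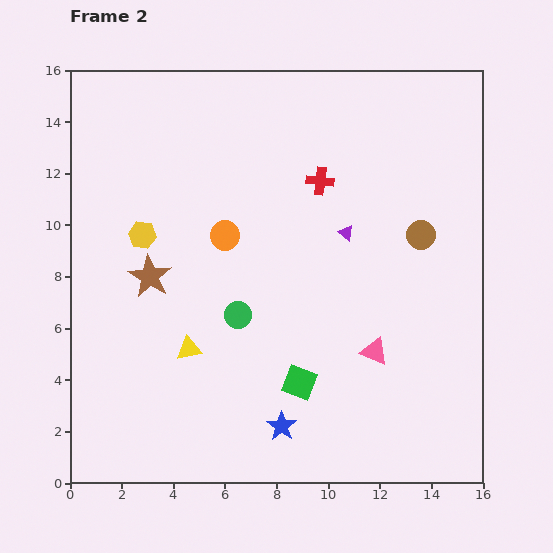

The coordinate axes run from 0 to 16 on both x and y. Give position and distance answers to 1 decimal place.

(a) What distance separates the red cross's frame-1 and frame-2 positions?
4.4

The red cross moved from (5.5, 13.0) to (9.7, 11.7), a distance of √(4.2² + 1.3²) ≈ 4.4.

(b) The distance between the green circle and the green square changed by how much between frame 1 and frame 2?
-4.2

Distance in frame 1: 7.7. Distance in frame 2: 3.5.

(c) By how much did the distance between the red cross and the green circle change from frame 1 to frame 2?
+0.4

Distance in frame 1: 5.7. Distance in frame 2: 6.1.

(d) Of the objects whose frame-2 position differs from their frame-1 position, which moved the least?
the pink triangle

(moved 0.8)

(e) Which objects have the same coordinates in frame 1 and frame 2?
none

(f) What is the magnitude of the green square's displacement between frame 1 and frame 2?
5.2

The green square moved from (4.5, 1.2) to (8.9, 3.9), a distance of √(4.4² + 2.7²) ≈ 5.2.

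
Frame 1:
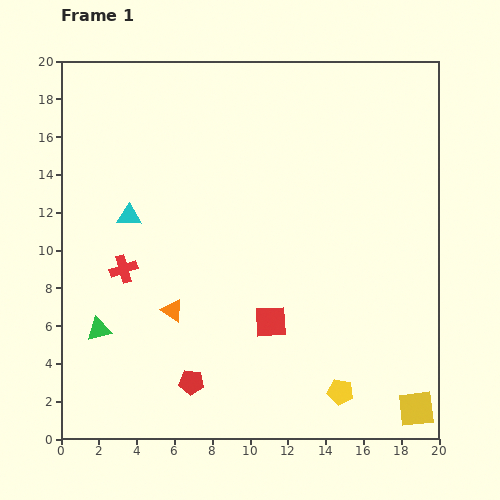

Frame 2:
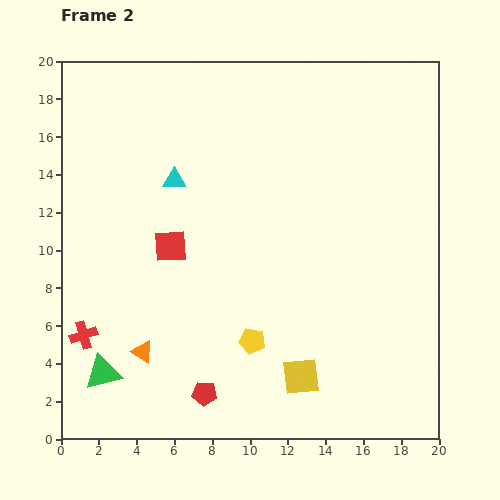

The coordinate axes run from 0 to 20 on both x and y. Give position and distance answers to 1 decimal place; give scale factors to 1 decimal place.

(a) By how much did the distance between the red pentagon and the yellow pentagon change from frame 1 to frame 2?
-4.1

Distance in frame 1: 7.9. Distance in frame 2: 3.8.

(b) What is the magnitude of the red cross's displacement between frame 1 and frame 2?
4.1

The red cross moved from (3.3, 9.0) to (1.2, 5.5), a distance of √(2.1² + 3.5²) ≈ 4.1.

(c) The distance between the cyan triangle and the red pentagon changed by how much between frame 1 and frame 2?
+2.0

Distance in frame 1: 9.4. Distance in frame 2: 11.4.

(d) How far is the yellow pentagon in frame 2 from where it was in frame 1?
5.4

The yellow pentagon moved from (14.8, 2.5) to (10.1, 5.2), a distance of √(4.7² + 2.7²) ≈ 5.4.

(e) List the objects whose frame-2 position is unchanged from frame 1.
none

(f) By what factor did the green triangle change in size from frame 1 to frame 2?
1.5×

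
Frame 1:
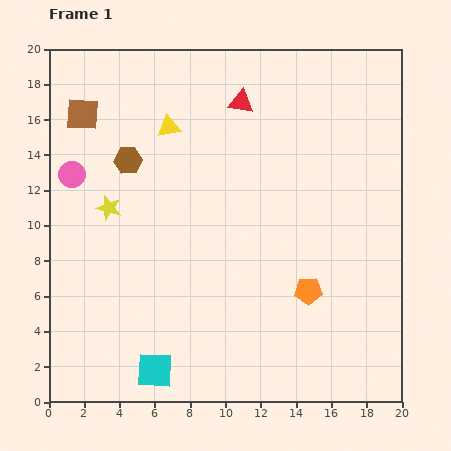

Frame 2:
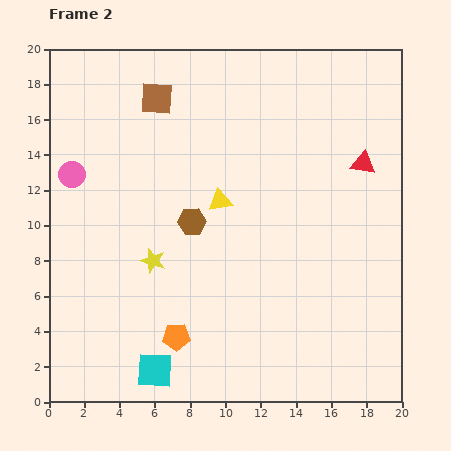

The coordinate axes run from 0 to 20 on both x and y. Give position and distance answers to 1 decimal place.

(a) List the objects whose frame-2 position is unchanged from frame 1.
the pink circle, the cyan square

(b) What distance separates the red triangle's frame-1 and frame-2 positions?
7.7

The red triangle moved from (10.9, 17.0) to (17.8, 13.5), a distance of √(6.9² + 3.5²) ≈ 7.7.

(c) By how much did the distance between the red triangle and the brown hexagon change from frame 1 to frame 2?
+3.0

Distance in frame 1: 7.2. Distance in frame 2: 10.2.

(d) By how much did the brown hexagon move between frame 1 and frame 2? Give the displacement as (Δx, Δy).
(3.6, -3.5)

The brown hexagon was at (4.5, 13.7) in frame 1 and (8.1, 10.2) in frame 2.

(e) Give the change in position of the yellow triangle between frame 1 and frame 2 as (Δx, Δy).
(2.9, -4.2)

The yellow triangle was at (6.8, 15.6) in frame 1 and (9.7, 11.4) in frame 2.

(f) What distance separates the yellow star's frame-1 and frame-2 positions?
3.9

The yellow star moved from (3.4, 11.0) to (5.9, 8.0), a distance of √(2.5² + 3.0²) ≈ 3.9.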